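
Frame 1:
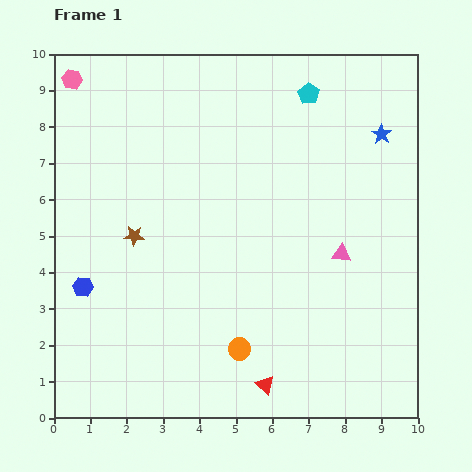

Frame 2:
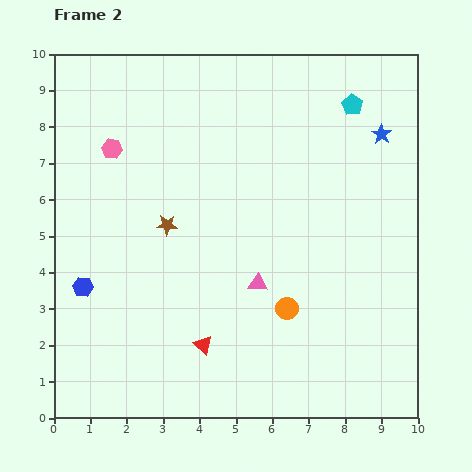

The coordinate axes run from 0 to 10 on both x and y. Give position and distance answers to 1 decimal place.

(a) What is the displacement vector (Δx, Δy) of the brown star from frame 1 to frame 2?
(0.9, 0.3)

The brown star was at (2.2, 5.0) in frame 1 and (3.1, 5.3) in frame 2.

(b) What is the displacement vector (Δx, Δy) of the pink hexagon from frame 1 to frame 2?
(1.1, -1.9)

The pink hexagon was at (0.5, 9.3) in frame 1 and (1.6, 7.4) in frame 2.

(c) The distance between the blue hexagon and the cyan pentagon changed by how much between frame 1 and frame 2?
+0.7

Distance in frame 1: 8.2. Distance in frame 2: 8.9.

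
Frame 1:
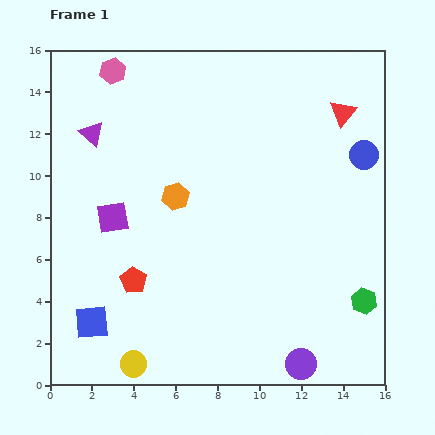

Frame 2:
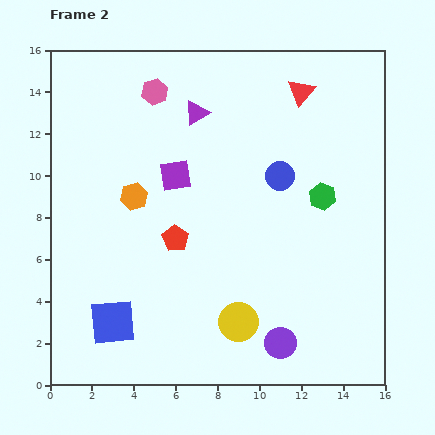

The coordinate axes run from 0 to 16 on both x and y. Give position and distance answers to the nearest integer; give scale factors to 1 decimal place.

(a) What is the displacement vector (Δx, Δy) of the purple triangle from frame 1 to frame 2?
(5, 1)

The purple triangle was at (2, 12) in frame 1 and (7, 13) in frame 2.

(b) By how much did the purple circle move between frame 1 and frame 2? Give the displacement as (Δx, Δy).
(-1, 1)

The purple circle was at (12, 1) in frame 1 and (11, 2) in frame 2.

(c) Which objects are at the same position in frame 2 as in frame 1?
none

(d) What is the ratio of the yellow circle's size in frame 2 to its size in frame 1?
1.5×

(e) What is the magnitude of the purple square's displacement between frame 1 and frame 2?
4

The purple square moved from (3, 8) to (6, 10), a distance of √(3² + 2²) ≈ 4.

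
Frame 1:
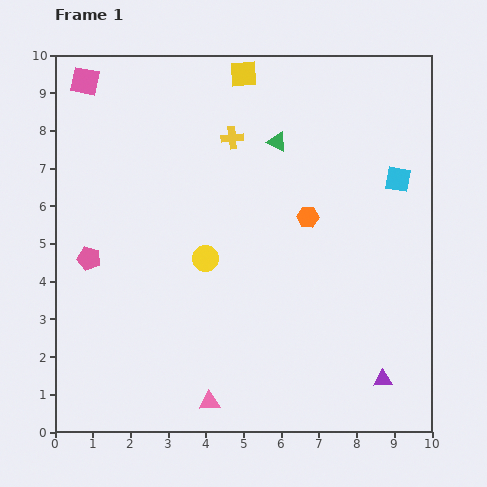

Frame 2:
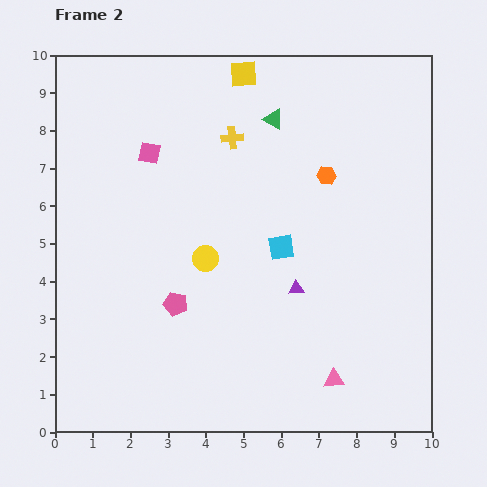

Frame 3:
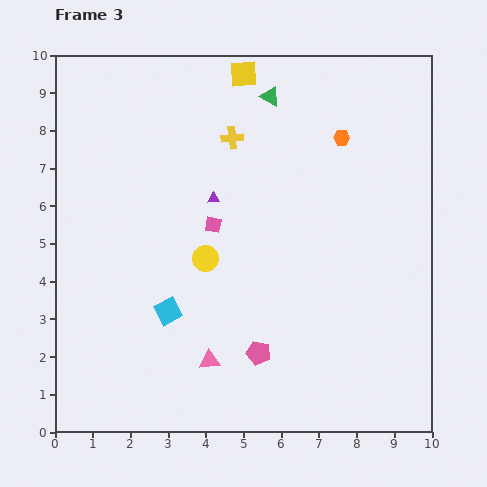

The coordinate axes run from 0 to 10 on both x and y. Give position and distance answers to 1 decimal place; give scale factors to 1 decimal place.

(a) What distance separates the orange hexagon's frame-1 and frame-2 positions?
1.2

The orange hexagon moved from (6.7, 5.7) to (7.2, 6.8), a distance of √(0.5² + 1.1²) ≈ 1.2.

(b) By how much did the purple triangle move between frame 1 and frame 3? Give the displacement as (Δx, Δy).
(-4.5, 4.8)

The purple triangle was at (8.7, 1.4) in frame 1 and (4.2, 6.2) in frame 3.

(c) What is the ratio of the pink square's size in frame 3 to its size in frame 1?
0.6×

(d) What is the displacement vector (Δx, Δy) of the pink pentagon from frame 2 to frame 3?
(2.2, -1.3)

The pink pentagon was at (3.2, 3.4) in frame 2 and (5.4, 2.1) in frame 3.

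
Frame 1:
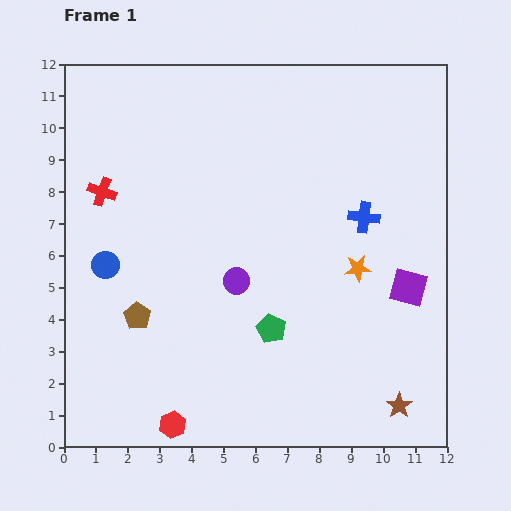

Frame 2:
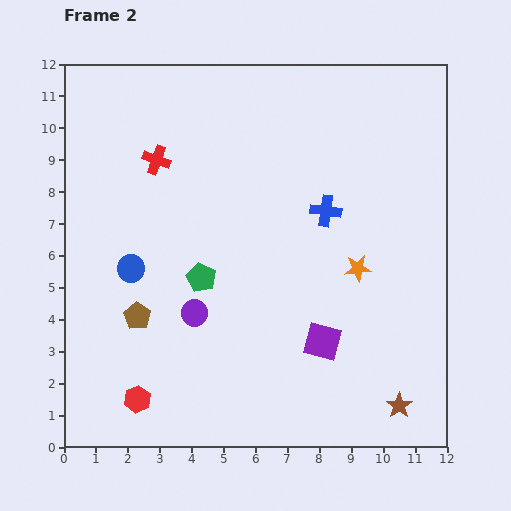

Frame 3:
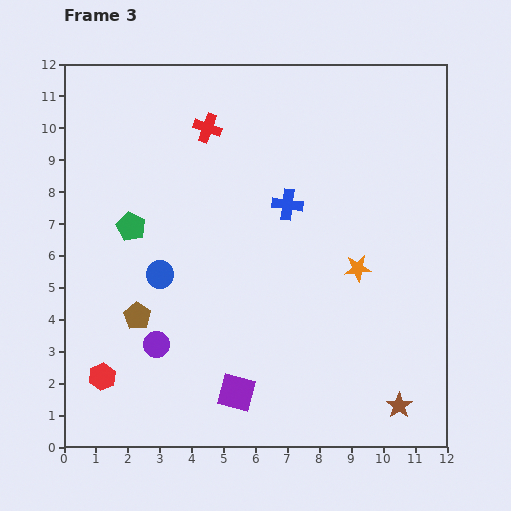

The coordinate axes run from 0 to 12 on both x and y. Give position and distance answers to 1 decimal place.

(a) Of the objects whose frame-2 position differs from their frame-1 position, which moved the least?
the blue circle

(moved 0.8)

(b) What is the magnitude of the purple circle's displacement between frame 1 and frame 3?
3.2

The purple circle moved from (5.4, 5.2) to (2.9, 3.2), a distance of √(2.5² + 2.0²) ≈ 3.2.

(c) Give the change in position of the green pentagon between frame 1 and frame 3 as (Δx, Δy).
(-4.4, 3.2)

The green pentagon was at (6.5, 3.7) in frame 1 and (2.1, 6.9) in frame 3.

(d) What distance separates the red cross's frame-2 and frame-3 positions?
1.9

The red cross moved from (2.9, 9.0) to (4.5, 10.0), a distance of √(1.6² + 1.0²) ≈ 1.9.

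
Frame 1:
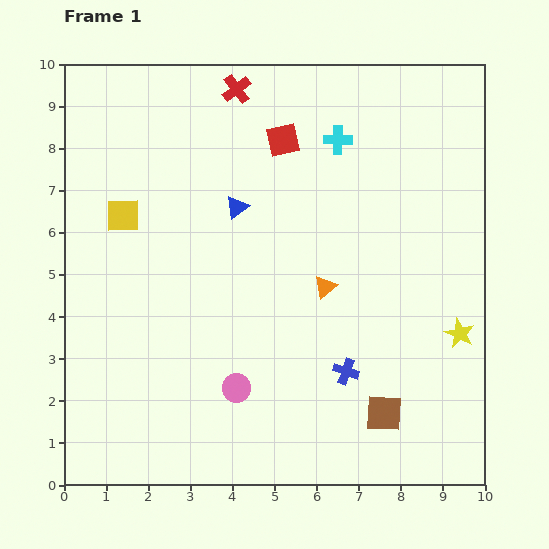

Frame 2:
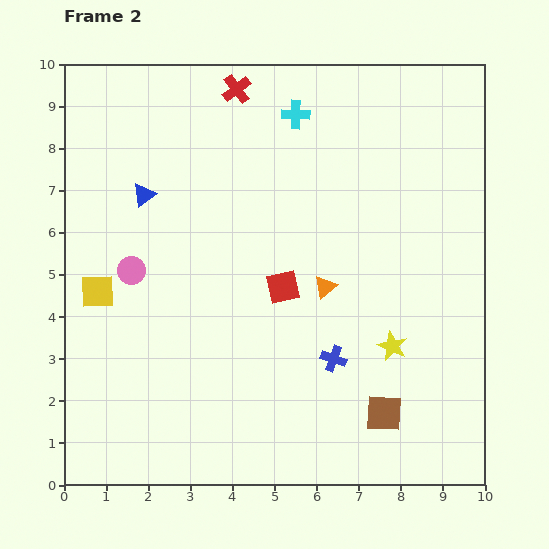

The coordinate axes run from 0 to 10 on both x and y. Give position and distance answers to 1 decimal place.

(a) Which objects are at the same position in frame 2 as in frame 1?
the orange triangle, the brown square, the red cross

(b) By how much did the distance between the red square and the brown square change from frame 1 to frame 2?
-3.1

Distance in frame 1: 6.9. Distance in frame 2: 3.8.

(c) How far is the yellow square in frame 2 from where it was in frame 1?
1.9

The yellow square moved from (1.4, 6.4) to (0.8, 4.6), a distance of √(0.6² + 1.8²) ≈ 1.9.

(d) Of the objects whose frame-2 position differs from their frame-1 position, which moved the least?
the blue cross

(moved 0.4)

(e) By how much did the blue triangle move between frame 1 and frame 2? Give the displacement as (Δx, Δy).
(-2.2, 0.3)

The blue triangle was at (4.1, 6.6) in frame 1 and (1.9, 6.9) in frame 2.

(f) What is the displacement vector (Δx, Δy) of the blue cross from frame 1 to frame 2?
(-0.3, 0.3)

The blue cross was at (6.7, 2.7) in frame 1 and (6.4, 3.0) in frame 2.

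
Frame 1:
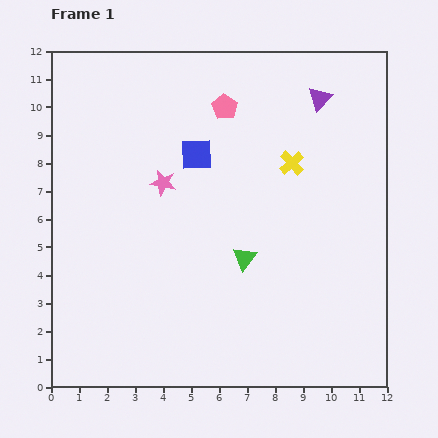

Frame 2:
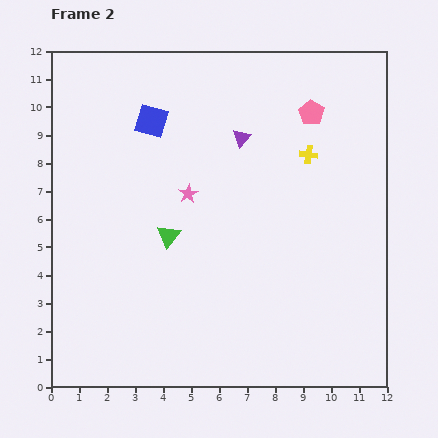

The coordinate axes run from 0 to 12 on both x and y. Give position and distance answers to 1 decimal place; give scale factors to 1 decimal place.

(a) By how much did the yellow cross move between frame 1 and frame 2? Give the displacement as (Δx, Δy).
(0.6, 0.3)

The yellow cross was at (8.6, 8.0) in frame 1 and (9.2, 8.3) in frame 2.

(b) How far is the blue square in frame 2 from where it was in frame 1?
2.0

The blue square moved from (5.2, 8.3) to (3.6, 9.5), a distance of √(1.6² + 1.2²) ≈ 2.0.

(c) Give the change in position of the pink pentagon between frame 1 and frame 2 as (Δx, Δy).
(3.1, -0.2)

The pink pentagon was at (6.2, 10.0) in frame 1 and (9.3, 9.8) in frame 2.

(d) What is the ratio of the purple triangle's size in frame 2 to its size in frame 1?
0.8×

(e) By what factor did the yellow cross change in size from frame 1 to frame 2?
0.7×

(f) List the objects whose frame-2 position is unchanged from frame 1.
none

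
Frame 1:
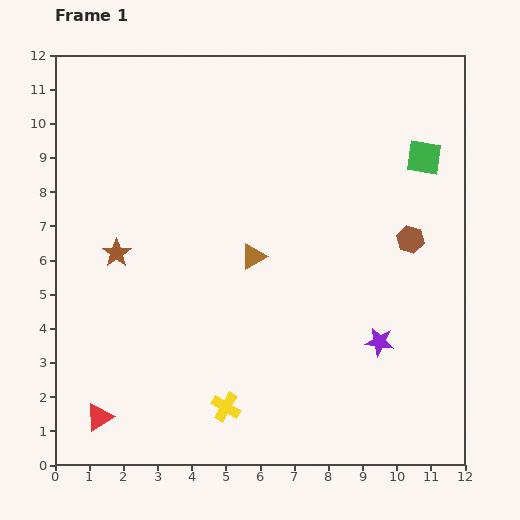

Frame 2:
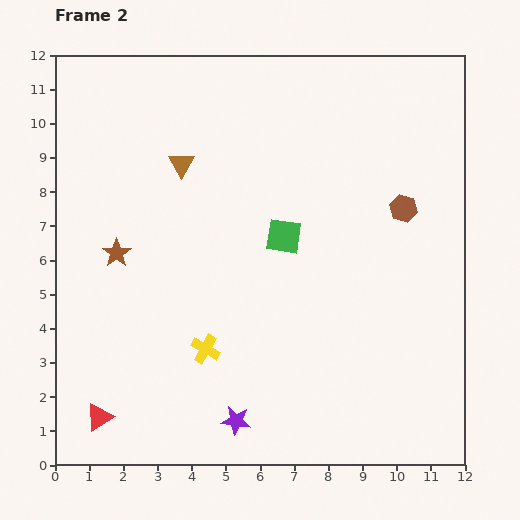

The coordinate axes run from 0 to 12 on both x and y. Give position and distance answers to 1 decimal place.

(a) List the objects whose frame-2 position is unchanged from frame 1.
the brown star, the red triangle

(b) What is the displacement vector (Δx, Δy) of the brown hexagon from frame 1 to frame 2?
(-0.2, 0.9)

The brown hexagon was at (10.4, 6.6) in frame 1 and (10.2, 7.5) in frame 2.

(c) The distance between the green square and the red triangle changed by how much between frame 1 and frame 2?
-4.6

Distance in frame 1: 12.2. Distance in frame 2: 7.6.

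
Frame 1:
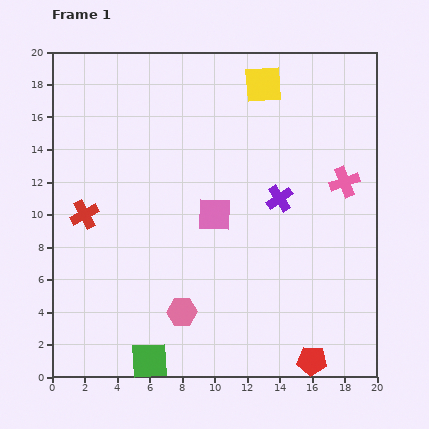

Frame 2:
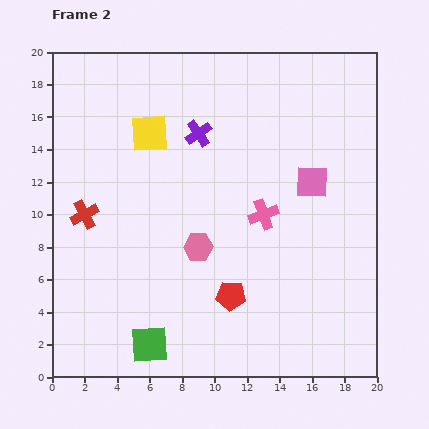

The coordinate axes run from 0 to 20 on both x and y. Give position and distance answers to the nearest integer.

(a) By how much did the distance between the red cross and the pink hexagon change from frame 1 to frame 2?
-1

Distance in frame 1: 8. Distance in frame 2: 7.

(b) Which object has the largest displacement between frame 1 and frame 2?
the yellow square

(moved 8; next 6)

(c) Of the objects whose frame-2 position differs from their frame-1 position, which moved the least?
the green square

(moved 1)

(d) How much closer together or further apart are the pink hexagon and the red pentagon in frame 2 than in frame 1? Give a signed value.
-5

Distance in frame 1: 9. Distance in frame 2: 4.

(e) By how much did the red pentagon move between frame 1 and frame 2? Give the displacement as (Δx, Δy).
(-5, 4)

The red pentagon was at (16, 1) in frame 1 and (11, 5) in frame 2.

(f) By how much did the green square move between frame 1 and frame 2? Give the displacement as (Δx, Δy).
(0, 1)

The green square was at (6, 1) in frame 1 and (6, 2) in frame 2.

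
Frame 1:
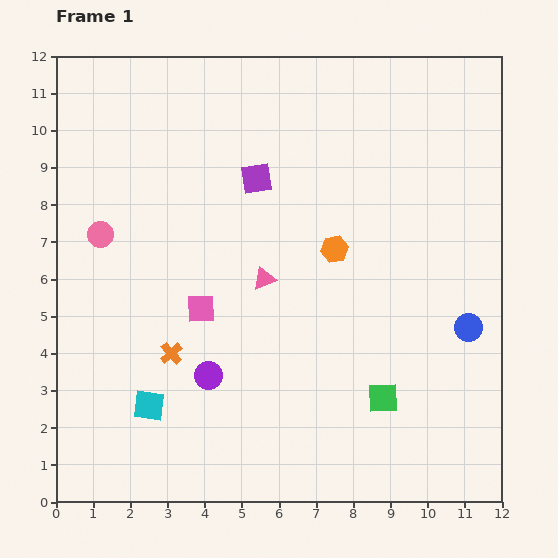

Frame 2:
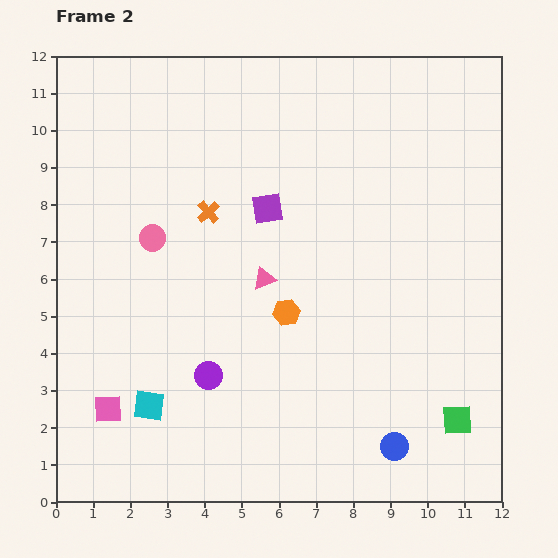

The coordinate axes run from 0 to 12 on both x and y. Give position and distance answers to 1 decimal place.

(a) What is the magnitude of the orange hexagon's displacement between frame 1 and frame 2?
2.1

The orange hexagon moved from (7.5, 6.8) to (6.2, 5.1), a distance of √(1.3² + 1.7²) ≈ 2.1.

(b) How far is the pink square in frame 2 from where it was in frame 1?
3.7

The pink square moved from (3.9, 5.2) to (1.4, 2.5), a distance of √(2.5² + 2.7²) ≈ 3.7.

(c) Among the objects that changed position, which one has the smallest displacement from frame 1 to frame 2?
the purple square

(moved 0.9)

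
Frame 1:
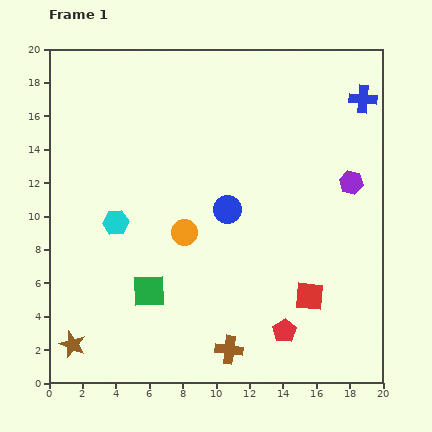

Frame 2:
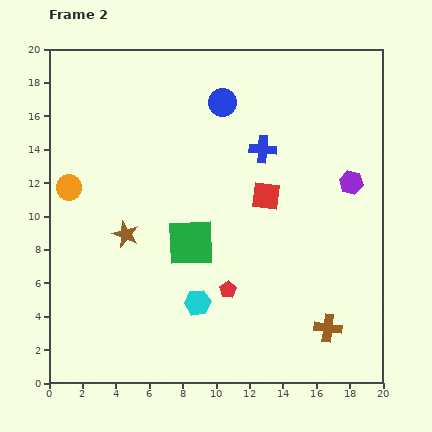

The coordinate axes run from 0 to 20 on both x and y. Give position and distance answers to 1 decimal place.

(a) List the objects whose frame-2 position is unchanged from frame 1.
the purple hexagon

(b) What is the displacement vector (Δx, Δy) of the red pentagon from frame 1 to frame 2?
(-3.4, 2.5)

The red pentagon was at (14.1, 3.1) in frame 1 and (10.7, 5.6) in frame 2.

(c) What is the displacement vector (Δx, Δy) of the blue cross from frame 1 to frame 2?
(-6.0, -3.0)

The blue cross was at (18.8, 17.0) in frame 1 and (12.8, 14.0) in frame 2.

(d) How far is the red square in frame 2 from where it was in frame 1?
6.5

The red square moved from (15.6, 5.2) to (13.0, 11.2), a distance of √(2.6² + 6.0²) ≈ 6.5.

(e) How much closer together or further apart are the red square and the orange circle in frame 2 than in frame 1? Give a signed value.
+3.4

Distance in frame 1: 8.4. Distance in frame 2: 11.8.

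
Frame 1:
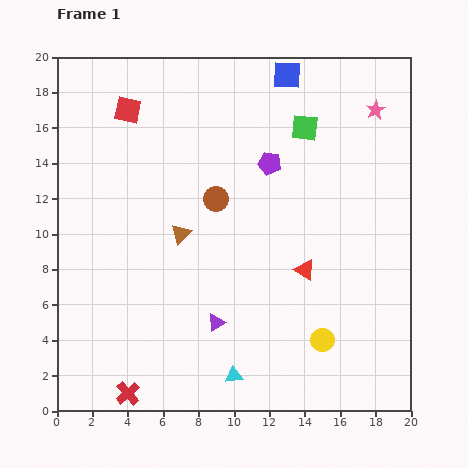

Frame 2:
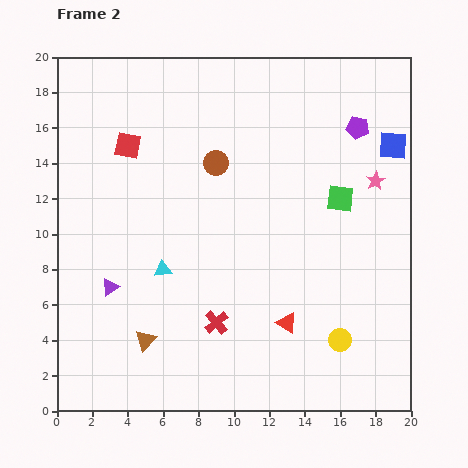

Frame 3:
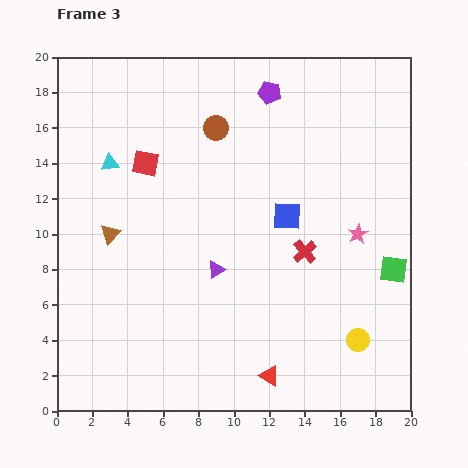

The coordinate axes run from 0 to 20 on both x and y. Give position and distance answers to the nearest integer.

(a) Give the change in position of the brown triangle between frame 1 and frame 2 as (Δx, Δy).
(-2, -6)

The brown triangle was at (7, 10) in frame 1 and (5, 4) in frame 2.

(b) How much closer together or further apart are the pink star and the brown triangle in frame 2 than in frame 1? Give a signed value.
+3

Distance in frame 1: 13. Distance in frame 2: 16.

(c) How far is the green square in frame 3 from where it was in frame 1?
9

The green square moved from (14, 16) to (19, 8), a distance of √(5² + 8²) ≈ 9.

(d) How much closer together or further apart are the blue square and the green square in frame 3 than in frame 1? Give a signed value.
+4

Distance in frame 1: 3. Distance in frame 3: 7.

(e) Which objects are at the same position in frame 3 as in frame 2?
none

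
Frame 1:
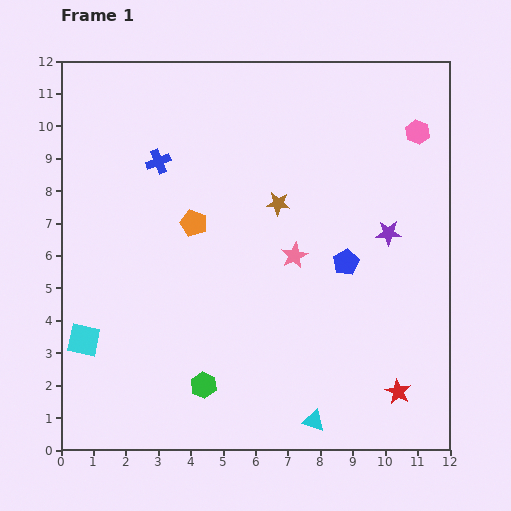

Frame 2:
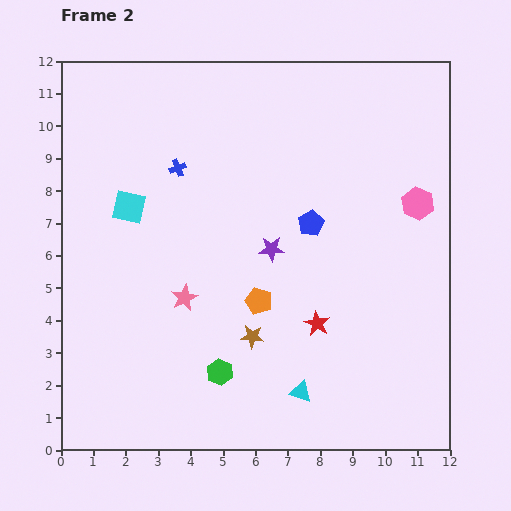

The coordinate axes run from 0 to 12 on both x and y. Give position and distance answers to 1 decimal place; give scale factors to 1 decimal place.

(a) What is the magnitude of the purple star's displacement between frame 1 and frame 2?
3.6

The purple star moved from (10.1, 6.7) to (6.5, 6.2), a distance of √(3.6² + 0.5²) ≈ 3.6.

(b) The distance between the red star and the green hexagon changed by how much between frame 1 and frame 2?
-2.6

Distance in frame 1: 6.0. Distance in frame 2: 3.4.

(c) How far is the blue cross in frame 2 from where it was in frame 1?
0.6

The blue cross moved from (3.0, 8.9) to (3.6, 8.7), a distance of √(0.6² + 0.2²) ≈ 0.6.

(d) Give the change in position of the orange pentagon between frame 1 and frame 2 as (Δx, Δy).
(2.0, -2.4)

The orange pentagon was at (4.1, 7.0) in frame 1 and (6.1, 4.6) in frame 2.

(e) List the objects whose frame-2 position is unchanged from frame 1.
none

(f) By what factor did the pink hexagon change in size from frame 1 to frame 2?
1.3×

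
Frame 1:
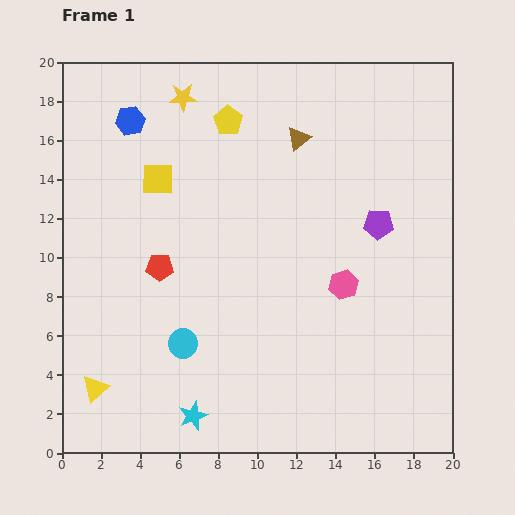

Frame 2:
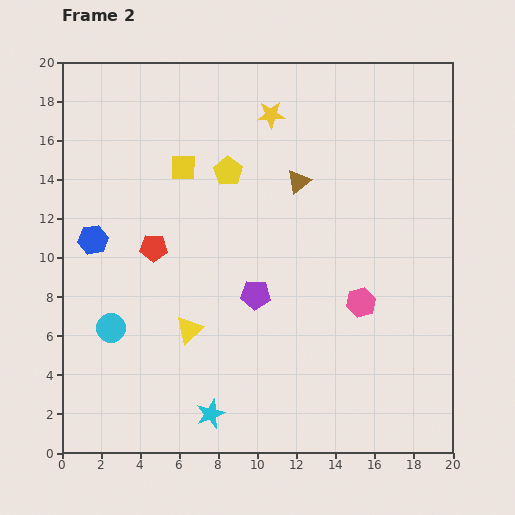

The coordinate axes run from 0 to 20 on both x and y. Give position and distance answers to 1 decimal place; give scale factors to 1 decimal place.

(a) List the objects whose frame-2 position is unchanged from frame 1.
none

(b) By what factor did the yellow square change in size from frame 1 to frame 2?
0.8×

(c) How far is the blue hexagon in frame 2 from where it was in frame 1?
6.4

The blue hexagon moved from (3.5, 17.0) to (1.6, 10.9), a distance of √(1.9² + 6.1²) ≈ 6.4.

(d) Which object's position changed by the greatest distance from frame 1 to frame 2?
the purple pentagon

(moved 7.3; next 6.4)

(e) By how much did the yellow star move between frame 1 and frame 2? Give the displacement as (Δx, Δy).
(4.5, -0.9)

The yellow star was at (6.2, 18.2) in frame 1 and (10.7, 17.3) in frame 2.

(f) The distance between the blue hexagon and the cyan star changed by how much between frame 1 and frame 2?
-4.7

Distance in frame 1: 15.4. Distance in frame 2: 10.7.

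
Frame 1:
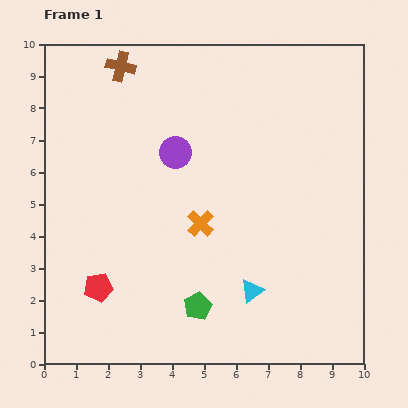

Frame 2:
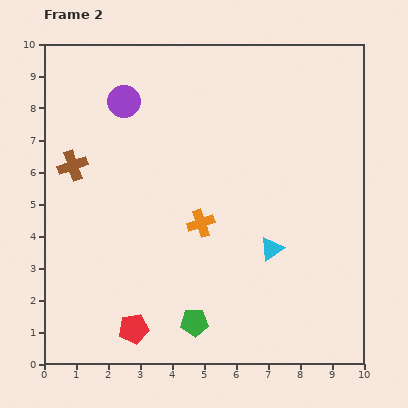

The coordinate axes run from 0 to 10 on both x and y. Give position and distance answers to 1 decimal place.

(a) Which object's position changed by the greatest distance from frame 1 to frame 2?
the brown cross

(moved 3.4; next 2.3)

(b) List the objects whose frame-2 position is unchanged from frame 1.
the orange cross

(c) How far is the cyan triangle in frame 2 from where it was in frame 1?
1.4

The cyan triangle moved from (6.5, 2.3) to (7.1, 3.6), a distance of √(0.6² + 1.3²) ≈ 1.4.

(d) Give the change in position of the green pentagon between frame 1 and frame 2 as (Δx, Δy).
(-0.1, -0.5)

The green pentagon was at (4.8, 1.8) in frame 1 and (4.7, 1.3) in frame 2.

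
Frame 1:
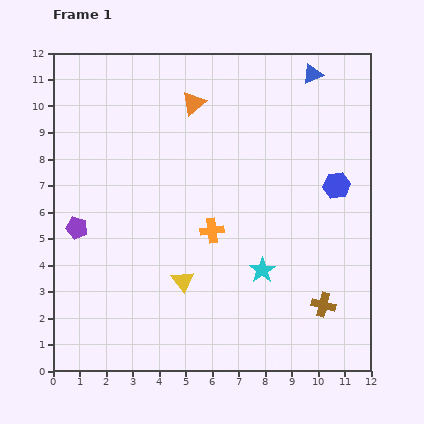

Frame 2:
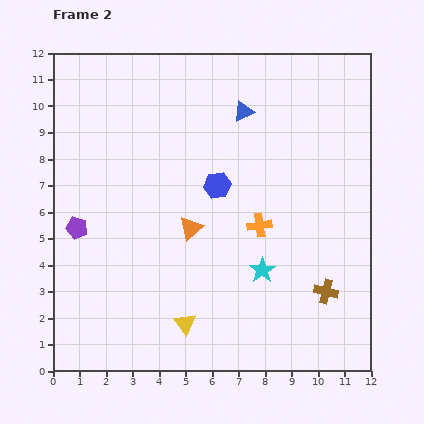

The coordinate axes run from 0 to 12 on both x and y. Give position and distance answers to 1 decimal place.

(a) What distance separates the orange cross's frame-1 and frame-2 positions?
1.8

The orange cross moved from (6.0, 5.3) to (7.8, 5.5), a distance of √(1.8² + 0.2²) ≈ 1.8.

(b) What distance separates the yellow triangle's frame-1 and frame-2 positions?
1.6

The yellow triangle moved from (4.9, 3.4) to (5.0, 1.8), a distance of √(0.1² + 1.6²) ≈ 1.6.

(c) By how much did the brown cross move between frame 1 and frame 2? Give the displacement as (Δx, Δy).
(0.1, 0.5)

The brown cross was at (10.2, 2.5) in frame 1 and (10.3, 3.0) in frame 2.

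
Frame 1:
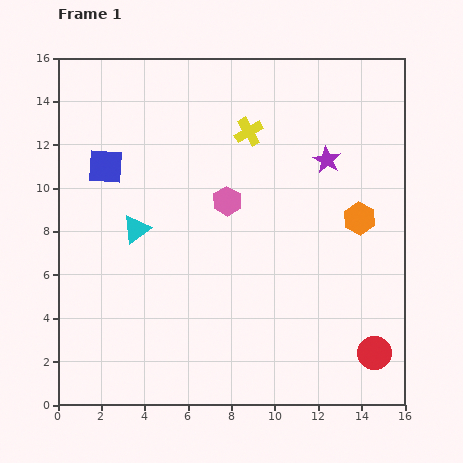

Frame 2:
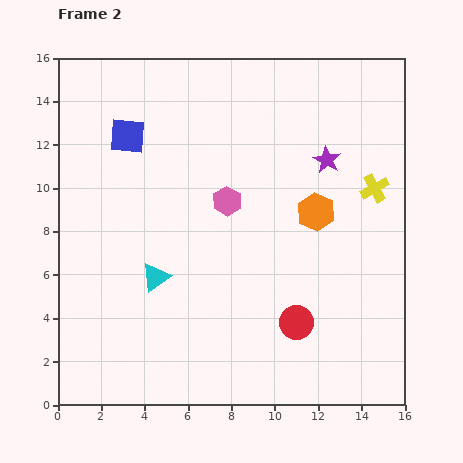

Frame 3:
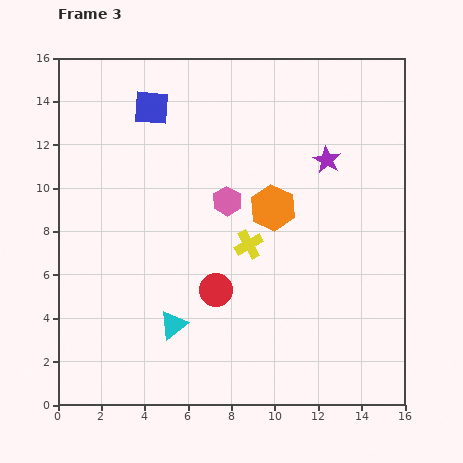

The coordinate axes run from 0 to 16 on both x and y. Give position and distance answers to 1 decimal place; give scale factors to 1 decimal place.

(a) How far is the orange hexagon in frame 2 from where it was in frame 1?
2.0

The orange hexagon moved from (13.9, 8.6) to (11.9, 8.9), a distance of √(2.0² + 0.3²) ≈ 2.0.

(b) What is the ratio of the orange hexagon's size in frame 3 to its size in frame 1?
1.4×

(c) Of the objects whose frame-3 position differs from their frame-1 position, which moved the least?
the blue square

(moved 3.4)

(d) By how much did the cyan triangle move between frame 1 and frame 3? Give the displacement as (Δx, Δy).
(1.7, -4.4)

The cyan triangle was at (3.6, 8.1) in frame 1 and (5.3, 3.7) in frame 3.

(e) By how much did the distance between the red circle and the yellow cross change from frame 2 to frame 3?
-4.6

Distance in frame 2: 7.2. Distance in frame 3: 2.6.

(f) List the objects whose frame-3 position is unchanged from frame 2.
the purple star, the pink hexagon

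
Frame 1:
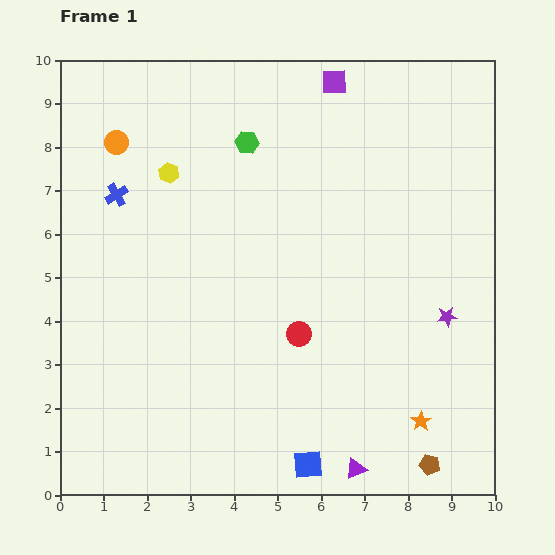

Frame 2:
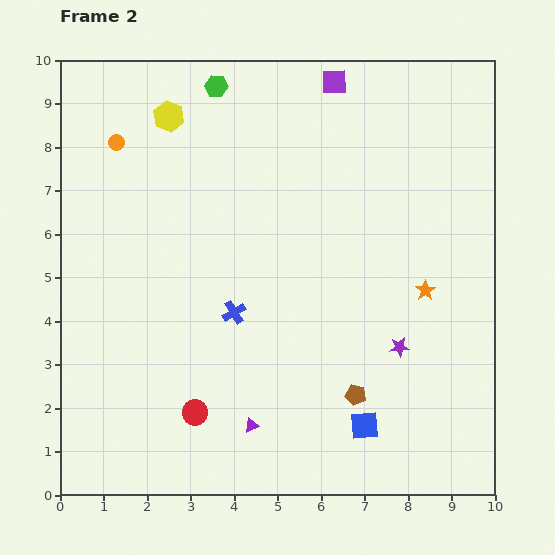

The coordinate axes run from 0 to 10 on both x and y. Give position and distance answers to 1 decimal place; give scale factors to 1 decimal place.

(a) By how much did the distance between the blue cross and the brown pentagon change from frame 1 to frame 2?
-6.1

Distance in frame 1: 9.5. Distance in frame 2: 3.4.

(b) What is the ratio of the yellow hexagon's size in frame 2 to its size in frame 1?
1.5×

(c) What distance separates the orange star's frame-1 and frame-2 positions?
3.0

The orange star moved from (8.3, 1.7) to (8.4, 4.7), a distance of √(0.1² + 3.0²) ≈ 3.0.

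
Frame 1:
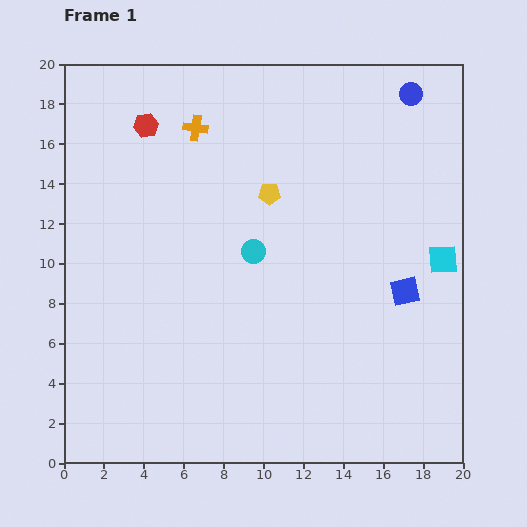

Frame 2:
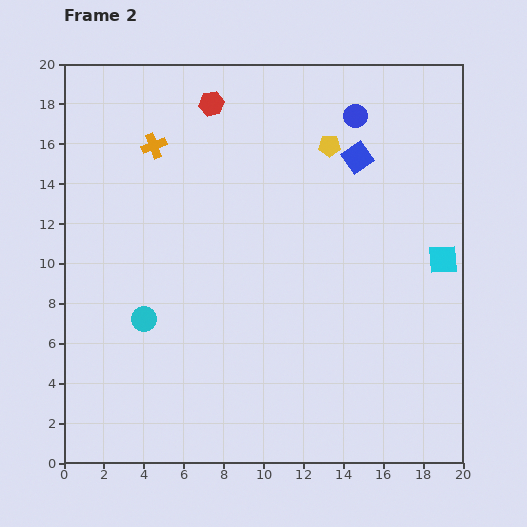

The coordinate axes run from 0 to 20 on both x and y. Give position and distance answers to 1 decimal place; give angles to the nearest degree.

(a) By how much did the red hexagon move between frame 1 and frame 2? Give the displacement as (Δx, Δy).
(3.3, 1.1)

The red hexagon was at (4.1, 16.9) in frame 1 and (7.4, 18.0) in frame 2.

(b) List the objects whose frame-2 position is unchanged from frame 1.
the cyan square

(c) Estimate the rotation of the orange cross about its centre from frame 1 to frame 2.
28° counter-clockwise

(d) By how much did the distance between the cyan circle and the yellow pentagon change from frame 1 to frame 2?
+9.7

Distance in frame 1: 3.0. Distance in frame 2: 12.7.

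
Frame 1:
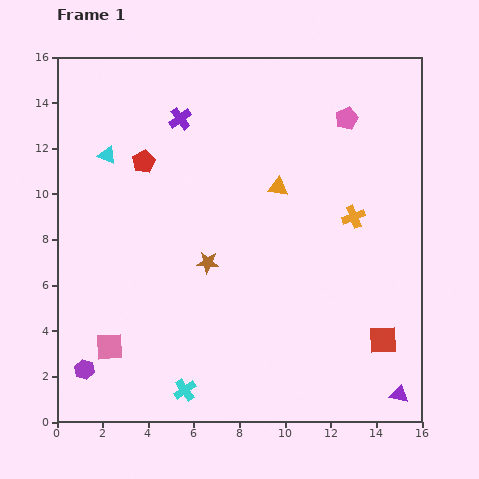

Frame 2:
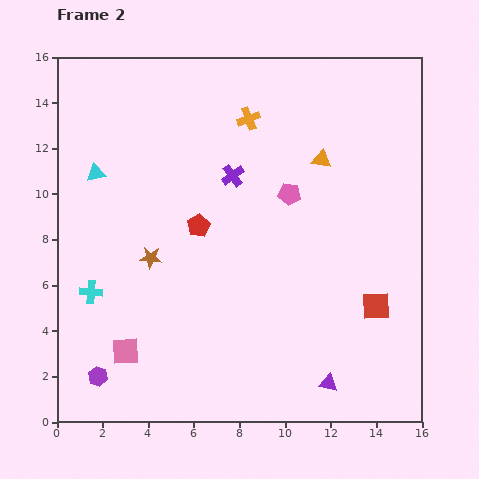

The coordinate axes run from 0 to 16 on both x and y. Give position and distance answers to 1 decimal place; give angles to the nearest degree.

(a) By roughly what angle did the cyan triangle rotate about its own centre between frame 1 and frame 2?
37° counter-clockwise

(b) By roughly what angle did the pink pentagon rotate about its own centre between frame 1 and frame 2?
29° clockwise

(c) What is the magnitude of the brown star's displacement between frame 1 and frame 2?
2.5

The brown star moved from (6.6, 7.0) to (4.1, 7.2), a distance of √(2.5² + 0.2²) ≈ 2.5.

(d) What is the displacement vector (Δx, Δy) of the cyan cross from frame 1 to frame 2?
(-4.1, 4.3)

The cyan cross was at (5.6, 1.4) in frame 1 and (1.5, 5.7) in frame 2.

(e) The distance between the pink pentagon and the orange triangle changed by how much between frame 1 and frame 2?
-2.1

Distance in frame 1: 4.2. Distance in frame 2: 2.1.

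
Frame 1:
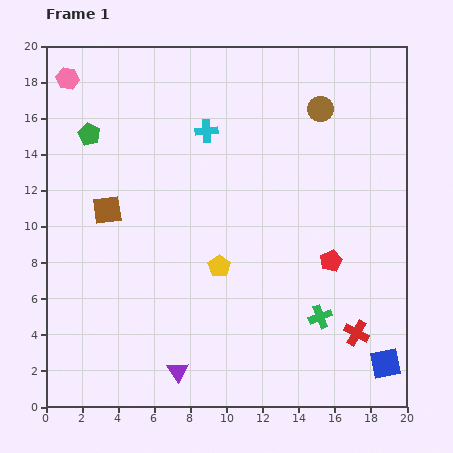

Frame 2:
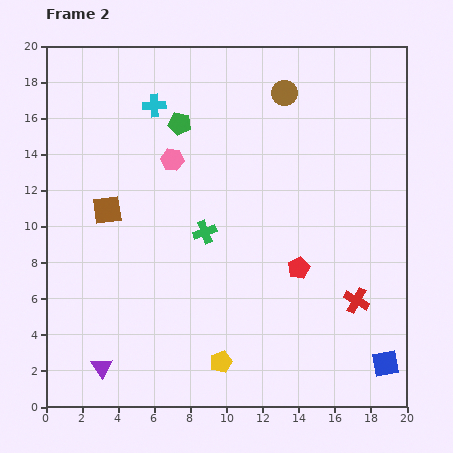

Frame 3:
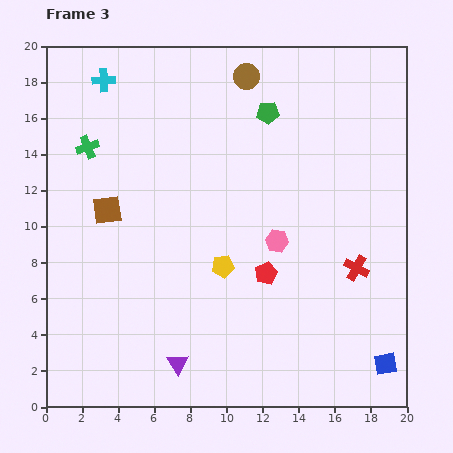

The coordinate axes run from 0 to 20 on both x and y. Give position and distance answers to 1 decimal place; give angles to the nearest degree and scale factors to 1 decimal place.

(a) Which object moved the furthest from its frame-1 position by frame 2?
the green cross

(moved 7.9; next 7.3)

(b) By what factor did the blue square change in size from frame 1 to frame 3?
0.8×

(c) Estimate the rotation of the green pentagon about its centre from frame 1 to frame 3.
30° counter-clockwise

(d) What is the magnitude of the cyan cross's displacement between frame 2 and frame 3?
3.1

The cyan cross moved from (6.0, 16.7) to (3.2, 18.1), a distance of √(2.8² + 1.4²) ≈ 3.1.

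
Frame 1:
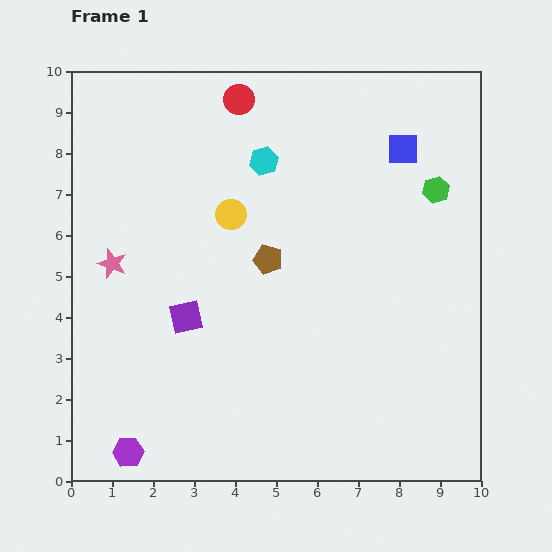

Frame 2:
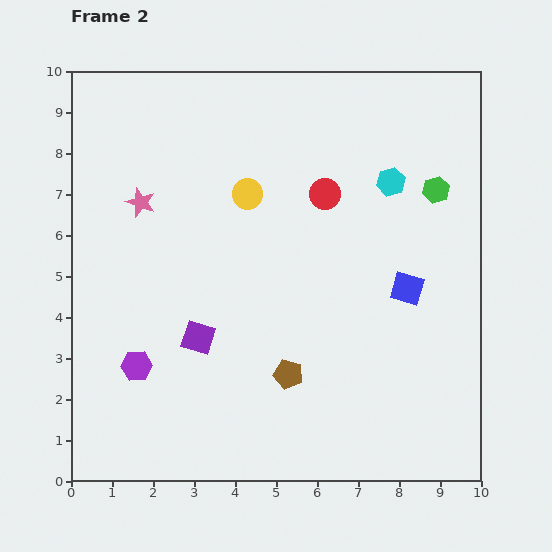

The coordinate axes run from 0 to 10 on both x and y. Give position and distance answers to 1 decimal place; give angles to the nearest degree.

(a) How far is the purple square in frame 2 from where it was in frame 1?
0.6

The purple square moved from (2.8, 4.0) to (3.1, 3.5), a distance of √(0.3² + 0.5²) ≈ 0.6.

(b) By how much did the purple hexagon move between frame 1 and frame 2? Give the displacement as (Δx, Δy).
(0.2, 2.1)

The purple hexagon was at (1.4, 0.7) in frame 1 and (1.6, 2.8) in frame 2.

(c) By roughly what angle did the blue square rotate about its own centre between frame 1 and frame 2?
16° clockwise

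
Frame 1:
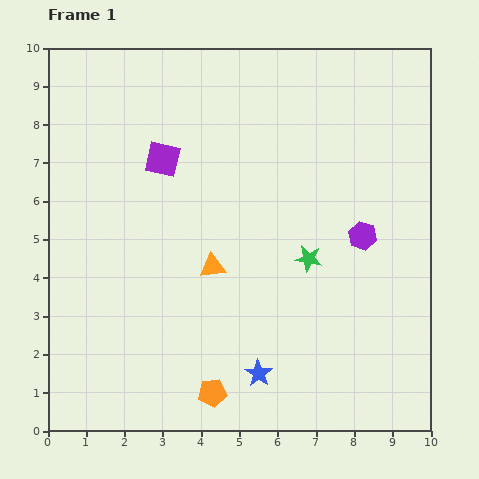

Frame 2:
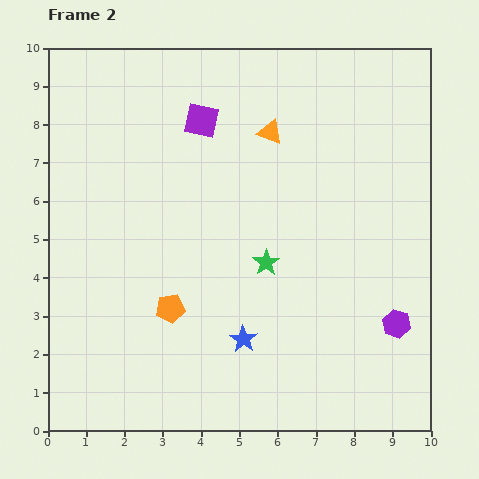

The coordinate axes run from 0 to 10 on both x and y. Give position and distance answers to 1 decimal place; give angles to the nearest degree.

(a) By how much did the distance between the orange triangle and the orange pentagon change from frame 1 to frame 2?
+2.0

Distance in frame 1: 3.3. Distance in frame 2: 5.3.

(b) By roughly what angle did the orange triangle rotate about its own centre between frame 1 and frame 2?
27° clockwise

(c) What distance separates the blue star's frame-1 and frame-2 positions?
1.0

The blue star moved from (5.5, 1.5) to (5.1, 2.4), a distance of √(0.4² + 0.9²) ≈ 1.0.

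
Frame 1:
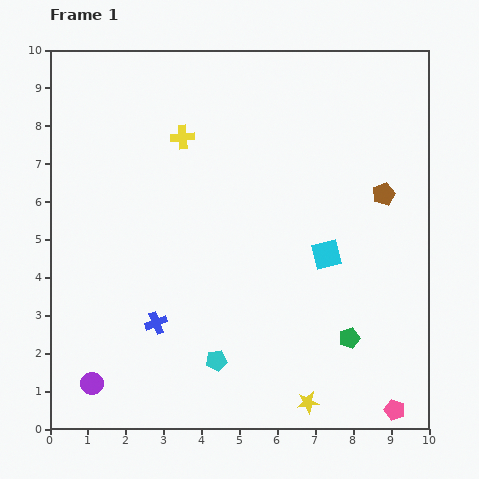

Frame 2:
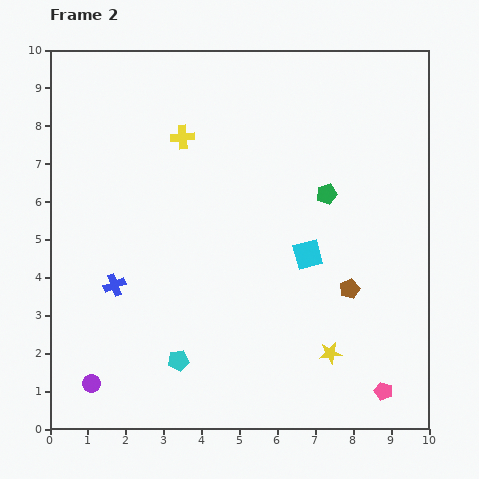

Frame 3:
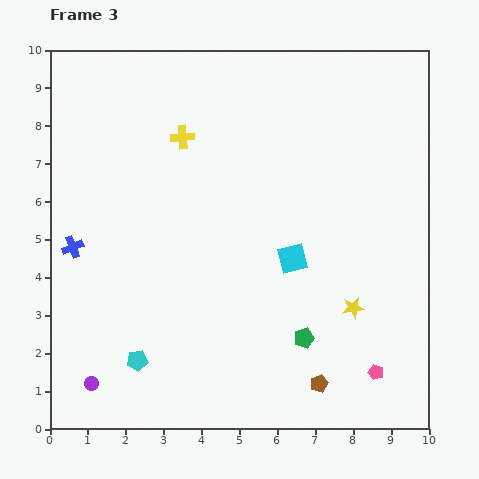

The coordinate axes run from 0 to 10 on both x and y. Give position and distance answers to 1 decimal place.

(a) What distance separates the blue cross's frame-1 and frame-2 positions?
1.5

The blue cross moved from (2.8, 2.8) to (1.7, 3.8), a distance of √(1.1² + 1.0²) ≈ 1.5.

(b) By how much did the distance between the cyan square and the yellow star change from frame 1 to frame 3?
-1.8

Distance in frame 1: 3.9. Distance in frame 3: 2.1.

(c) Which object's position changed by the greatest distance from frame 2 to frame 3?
the green pentagon

(moved 3.8; next 2.6)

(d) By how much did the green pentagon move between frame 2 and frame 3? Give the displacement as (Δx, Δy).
(-0.6, -3.8)

The green pentagon was at (7.3, 6.2) in frame 2 and (6.7, 2.4) in frame 3.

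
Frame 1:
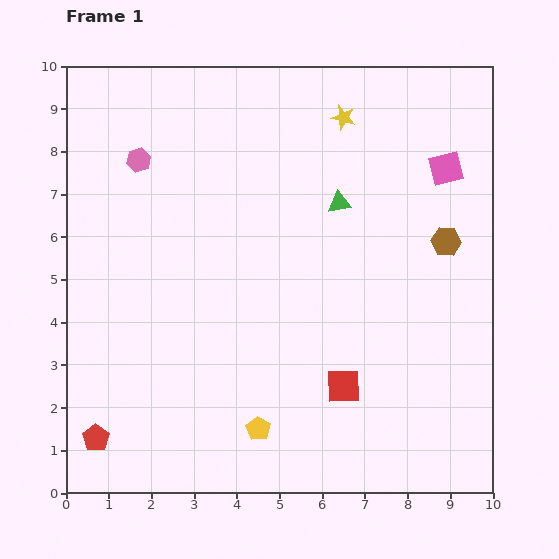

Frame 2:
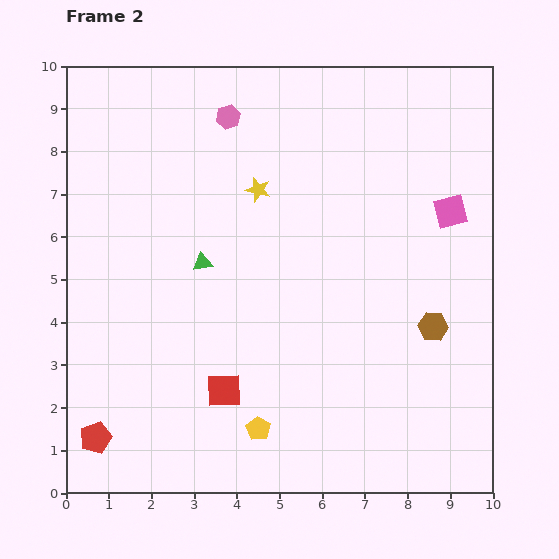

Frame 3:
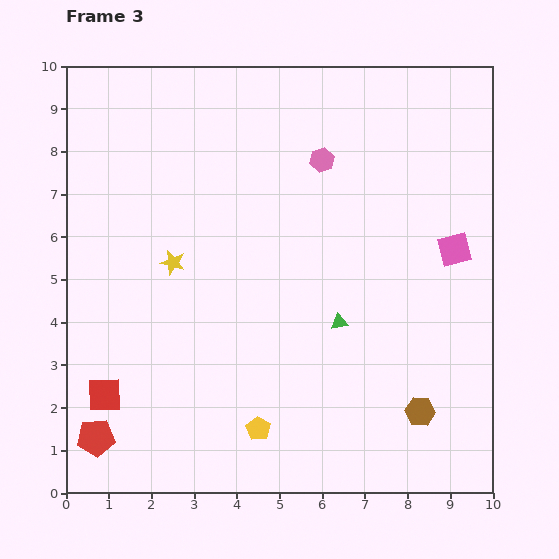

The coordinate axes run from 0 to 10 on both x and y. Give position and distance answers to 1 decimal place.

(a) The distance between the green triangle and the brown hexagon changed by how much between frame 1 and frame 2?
+2.9

Distance in frame 1: 2.7. Distance in frame 2: 5.6.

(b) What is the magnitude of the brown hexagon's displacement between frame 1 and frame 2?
2.0

The brown hexagon moved from (8.9, 5.9) to (8.6, 3.9), a distance of √(0.3² + 2.0²) ≈ 2.0.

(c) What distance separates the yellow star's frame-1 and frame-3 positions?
5.2

The yellow star moved from (6.5, 8.8) to (2.5, 5.4), a distance of √(4.0² + 3.4²) ≈ 5.2.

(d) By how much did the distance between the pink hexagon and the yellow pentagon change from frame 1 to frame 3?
-0.4

Distance in frame 1: 6.9. Distance in frame 3: 6.5.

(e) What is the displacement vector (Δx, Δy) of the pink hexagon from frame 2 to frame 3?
(2.2, -1.0)

The pink hexagon was at (3.8, 8.8) in frame 2 and (6.0, 7.8) in frame 3.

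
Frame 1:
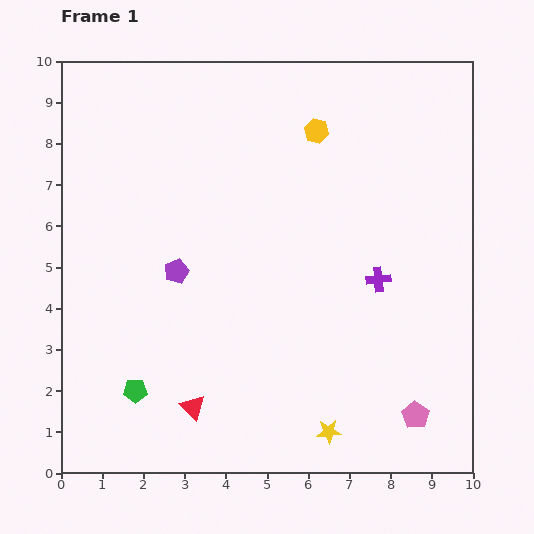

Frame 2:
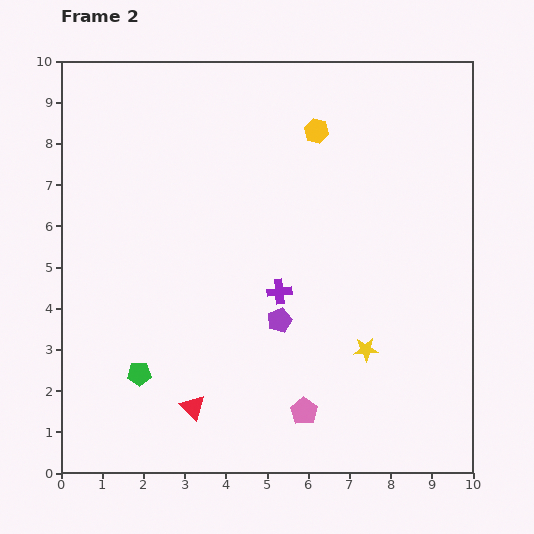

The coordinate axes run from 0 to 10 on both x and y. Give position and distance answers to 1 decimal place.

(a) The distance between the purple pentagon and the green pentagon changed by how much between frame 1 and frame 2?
+0.5

Distance in frame 1: 3.1. Distance in frame 2: 3.6.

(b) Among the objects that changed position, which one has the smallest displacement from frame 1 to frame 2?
the green pentagon

(moved 0.4)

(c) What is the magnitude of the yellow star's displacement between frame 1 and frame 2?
2.2

The yellow star moved from (6.5, 1.0) to (7.4, 3.0), a distance of √(0.9² + 2.0²) ≈ 2.2.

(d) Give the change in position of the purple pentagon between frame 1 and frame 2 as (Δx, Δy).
(2.5, -1.2)

The purple pentagon was at (2.8, 4.9) in frame 1 and (5.3, 3.7) in frame 2.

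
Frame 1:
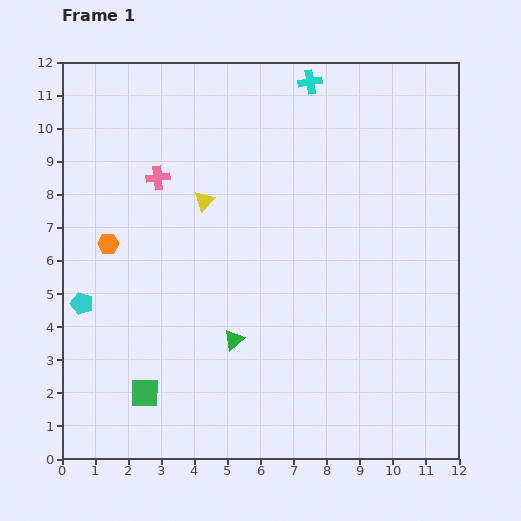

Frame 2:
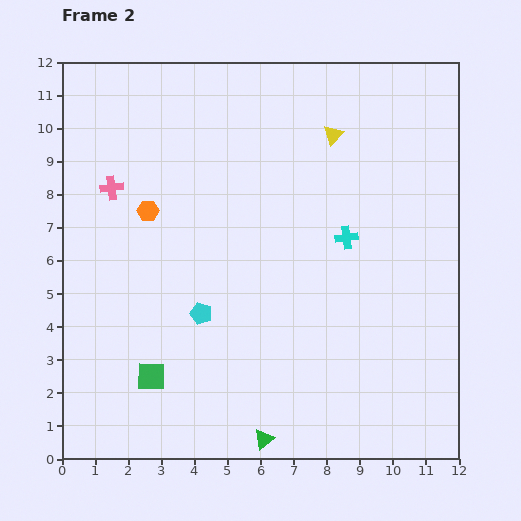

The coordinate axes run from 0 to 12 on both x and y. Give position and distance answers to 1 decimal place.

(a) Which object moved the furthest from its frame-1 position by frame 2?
the cyan cross

(moved 4.8; next 4.4)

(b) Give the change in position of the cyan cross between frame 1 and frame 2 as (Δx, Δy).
(1.1, -4.7)

The cyan cross was at (7.5, 11.4) in frame 1 and (8.6, 6.7) in frame 2.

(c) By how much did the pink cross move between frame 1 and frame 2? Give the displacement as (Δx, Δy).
(-1.4, -0.3)

The pink cross was at (2.9, 8.5) in frame 1 and (1.5, 8.2) in frame 2.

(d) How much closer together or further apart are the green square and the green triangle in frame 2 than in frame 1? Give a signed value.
+0.8

Distance in frame 1: 3.1. Distance in frame 2: 3.9.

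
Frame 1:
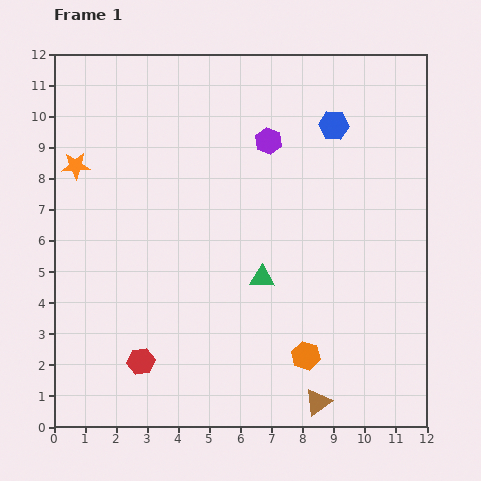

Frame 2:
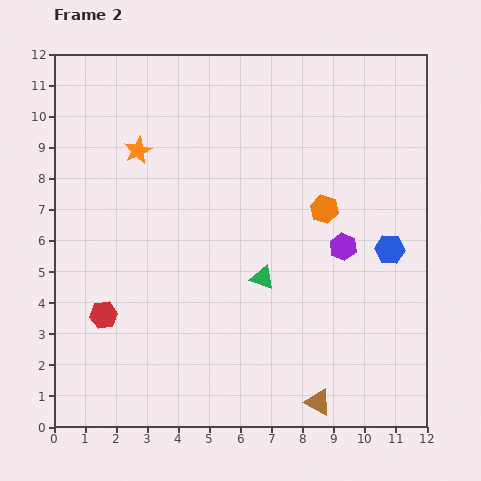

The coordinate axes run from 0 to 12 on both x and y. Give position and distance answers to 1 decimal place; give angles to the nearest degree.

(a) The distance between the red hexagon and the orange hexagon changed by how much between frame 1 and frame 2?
+2.6

Distance in frame 1: 5.3. Distance in frame 2: 7.9.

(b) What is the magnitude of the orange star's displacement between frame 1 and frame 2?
2.1

The orange star moved from (0.7, 8.4) to (2.7, 8.9), a distance of √(2.0² + 0.5²) ≈ 2.1.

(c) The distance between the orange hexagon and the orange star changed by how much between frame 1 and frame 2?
-3.3

Distance in frame 1: 9.6. Distance in frame 2: 6.3.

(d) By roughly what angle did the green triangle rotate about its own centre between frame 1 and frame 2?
18° clockwise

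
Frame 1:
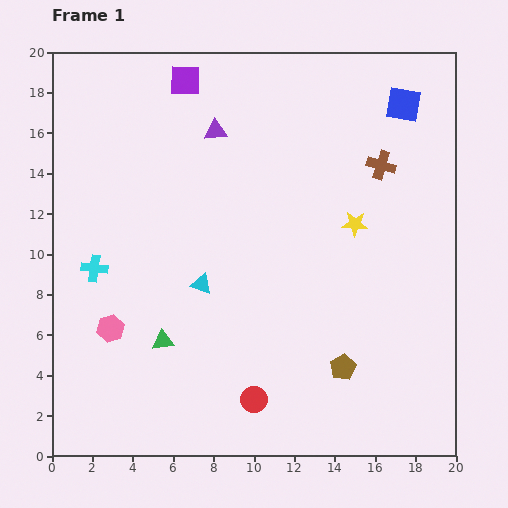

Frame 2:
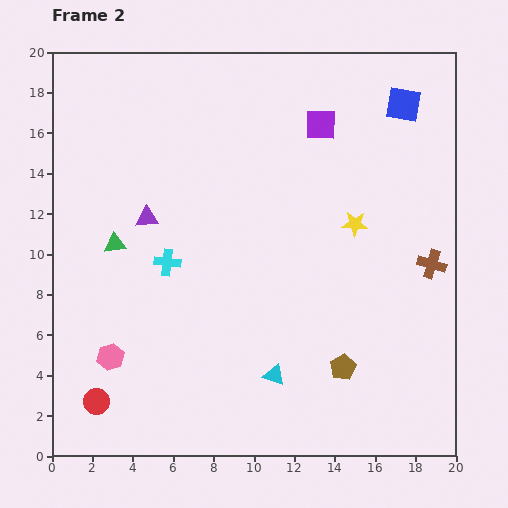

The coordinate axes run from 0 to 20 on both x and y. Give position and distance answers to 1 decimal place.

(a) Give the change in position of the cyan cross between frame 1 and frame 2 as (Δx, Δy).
(3.6, 0.3)

The cyan cross was at (2.1, 9.3) in frame 1 and (5.7, 9.6) in frame 2.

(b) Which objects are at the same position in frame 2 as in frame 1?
the brown pentagon, the yellow star, the blue square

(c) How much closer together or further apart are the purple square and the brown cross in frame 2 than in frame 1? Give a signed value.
-1.8

Distance in frame 1: 10.6. Distance in frame 2: 8.8.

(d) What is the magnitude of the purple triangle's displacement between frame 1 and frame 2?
5.5

The purple triangle moved from (8.1, 16.1) to (4.7, 11.8), a distance of √(3.4² + 4.3²) ≈ 5.5.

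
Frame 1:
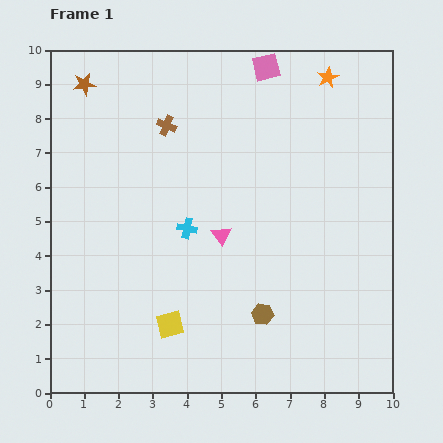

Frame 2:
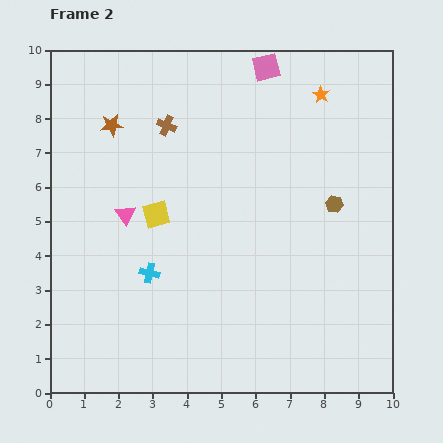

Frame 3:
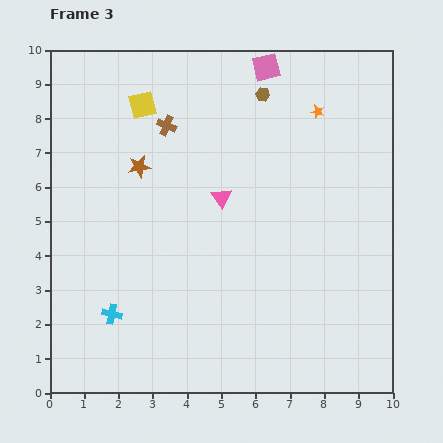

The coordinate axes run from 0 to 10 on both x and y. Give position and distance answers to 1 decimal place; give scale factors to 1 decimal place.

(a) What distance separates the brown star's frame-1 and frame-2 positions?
1.4

The brown star moved from (1.0, 9.0) to (1.8, 7.8), a distance of √(0.8² + 1.2²) ≈ 1.4.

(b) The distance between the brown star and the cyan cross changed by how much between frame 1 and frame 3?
-0.8

Distance in frame 1: 5.2. Distance in frame 3: 4.4.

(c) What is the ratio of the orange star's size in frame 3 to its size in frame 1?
0.6×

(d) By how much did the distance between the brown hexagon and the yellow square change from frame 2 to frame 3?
-1.7

Distance in frame 2: 5.2. Distance in frame 3: 3.5.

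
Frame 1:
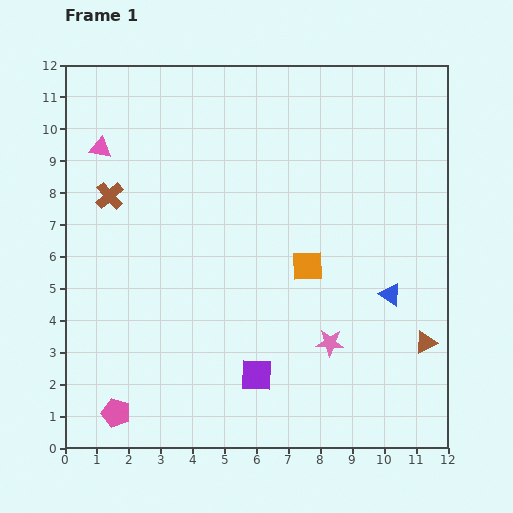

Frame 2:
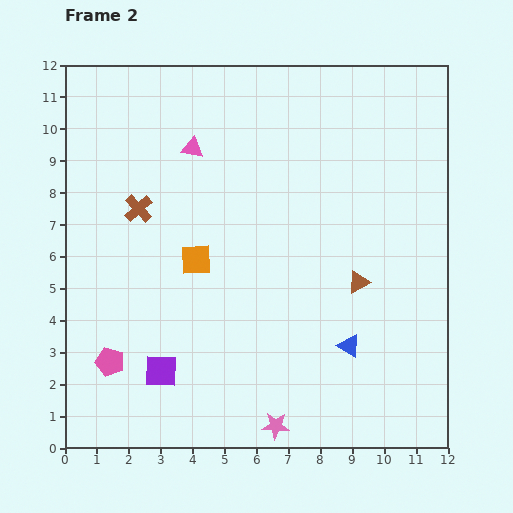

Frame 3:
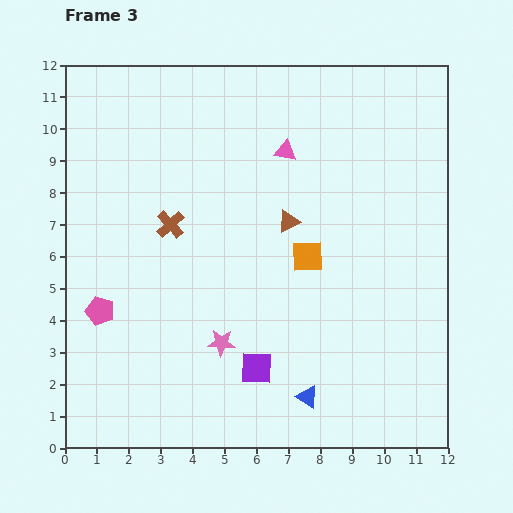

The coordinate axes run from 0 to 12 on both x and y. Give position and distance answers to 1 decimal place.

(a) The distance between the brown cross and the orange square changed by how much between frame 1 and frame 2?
-4.2

Distance in frame 1: 6.6. Distance in frame 2: 2.4.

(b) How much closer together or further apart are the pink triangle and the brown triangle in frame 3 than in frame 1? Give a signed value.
-9.7

Distance in frame 1: 11.9. Distance in frame 3: 2.2.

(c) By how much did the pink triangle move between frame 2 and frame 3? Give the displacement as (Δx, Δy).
(2.9, -0.1)

The pink triangle was at (4.0, 9.4) in frame 2 and (6.9, 9.3) in frame 3.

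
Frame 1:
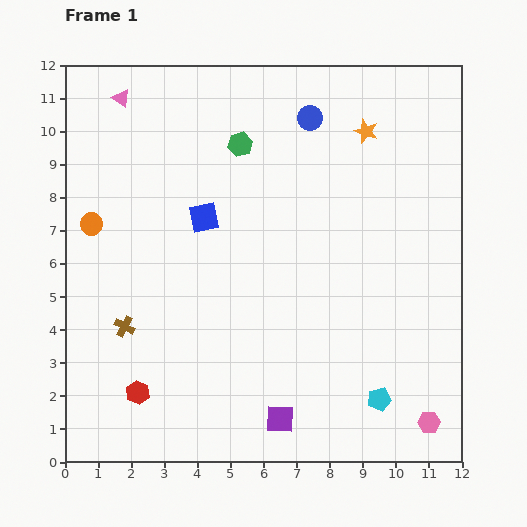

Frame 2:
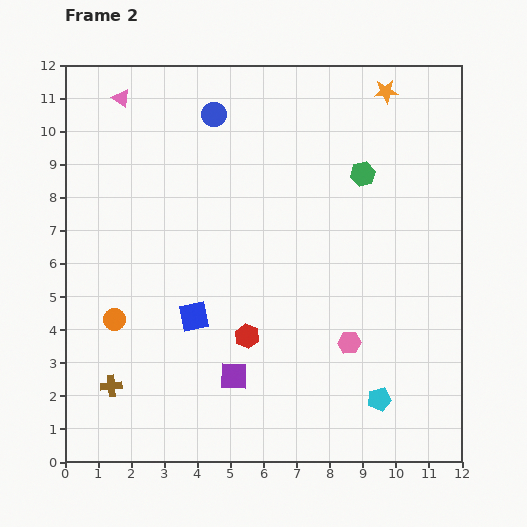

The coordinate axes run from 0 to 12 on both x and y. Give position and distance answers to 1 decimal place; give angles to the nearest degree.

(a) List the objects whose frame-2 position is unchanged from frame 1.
the cyan pentagon, the pink triangle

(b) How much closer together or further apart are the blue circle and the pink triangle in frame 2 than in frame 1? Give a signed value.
-2.9

Distance in frame 1: 5.7. Distance in frame 2: 2.8.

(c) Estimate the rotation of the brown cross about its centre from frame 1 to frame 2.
34° counter-clockwise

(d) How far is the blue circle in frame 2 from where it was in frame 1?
2.9

The blue circle moved from (7.4, 10.4) to (4.5, 10.5), a distance of √(2.9² + 0.1²) ≈ 2.9.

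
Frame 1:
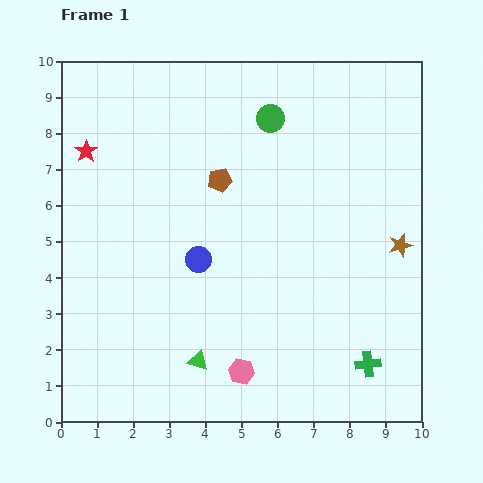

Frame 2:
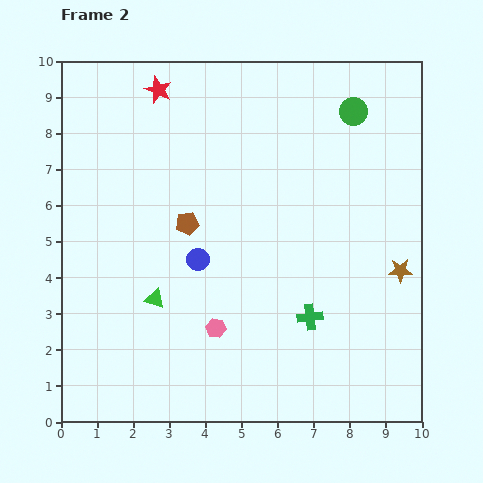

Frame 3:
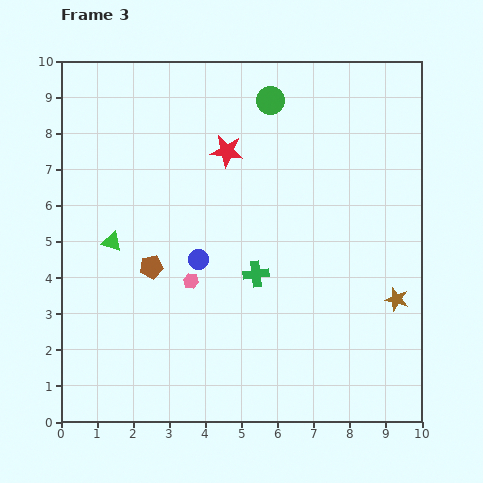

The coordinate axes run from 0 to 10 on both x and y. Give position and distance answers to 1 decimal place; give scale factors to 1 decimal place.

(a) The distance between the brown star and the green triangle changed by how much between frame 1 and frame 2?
+0.4

Distance in frame 1: 6.4. Distance in frame 2: 6.8.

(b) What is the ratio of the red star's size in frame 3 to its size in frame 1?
1.4×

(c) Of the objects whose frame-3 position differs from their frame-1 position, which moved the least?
the green circle

(moved 0.5)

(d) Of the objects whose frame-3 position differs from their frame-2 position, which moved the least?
the brown star

(moved 0.8)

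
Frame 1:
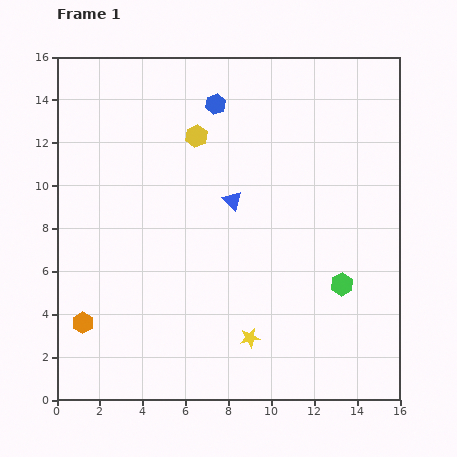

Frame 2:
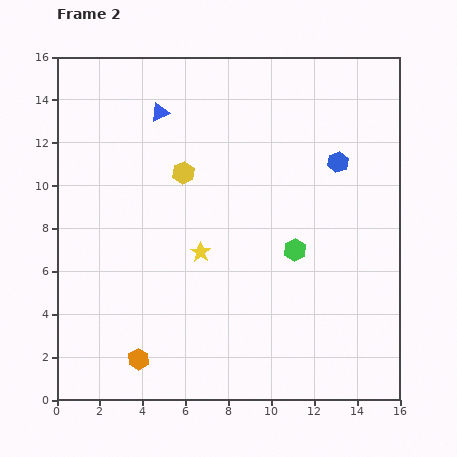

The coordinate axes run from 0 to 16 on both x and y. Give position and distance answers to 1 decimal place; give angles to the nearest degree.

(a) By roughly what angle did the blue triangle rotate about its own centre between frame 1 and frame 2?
52° clockwise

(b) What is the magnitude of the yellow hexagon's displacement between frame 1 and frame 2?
1.8

The yellow hexagon moved from (6.5, 12.3) to (5.9, 10.6), a distance of √(0.6² + 1.7²) ≈ 1.8.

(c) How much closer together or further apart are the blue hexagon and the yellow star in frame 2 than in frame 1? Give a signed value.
-3.3

Distance in frame 1: 11.0. Distance in frame 2: 7.7.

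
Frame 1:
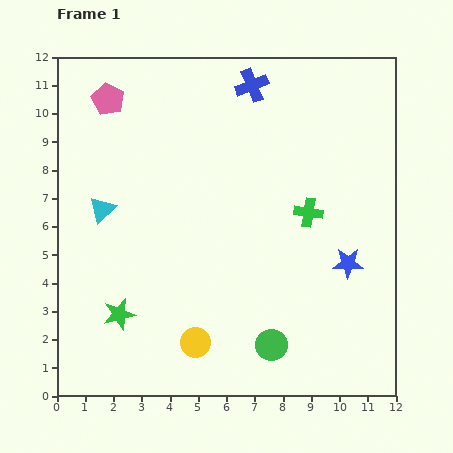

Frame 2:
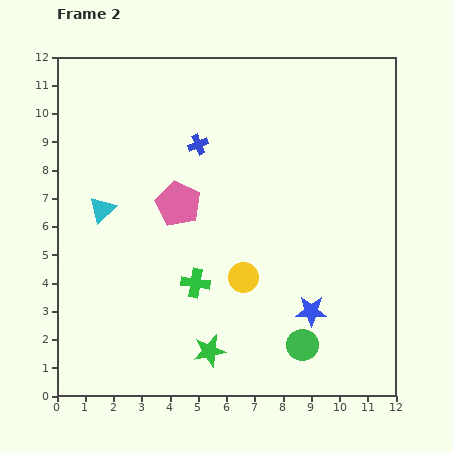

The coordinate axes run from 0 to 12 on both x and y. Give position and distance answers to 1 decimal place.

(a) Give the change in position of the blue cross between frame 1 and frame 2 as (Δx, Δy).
(-1.9, -2.1)

The blue cross was at (6.9, 11.0) in frame 1 and (5.0, 8.9) in frame 2.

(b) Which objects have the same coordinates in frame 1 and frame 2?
the cyan triangle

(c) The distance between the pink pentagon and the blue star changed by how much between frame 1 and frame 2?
-4.3

Distance in frame 1: 10.3. Distance in frame 2: 6.0.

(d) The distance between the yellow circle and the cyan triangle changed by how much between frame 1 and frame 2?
-0.2

Distance in frame 1: 5.7. Distance in frame 2: 5.5.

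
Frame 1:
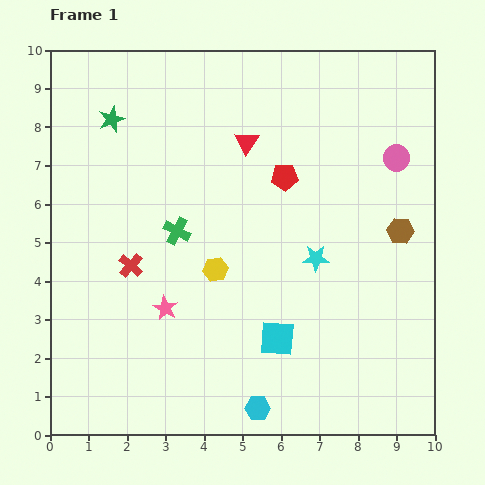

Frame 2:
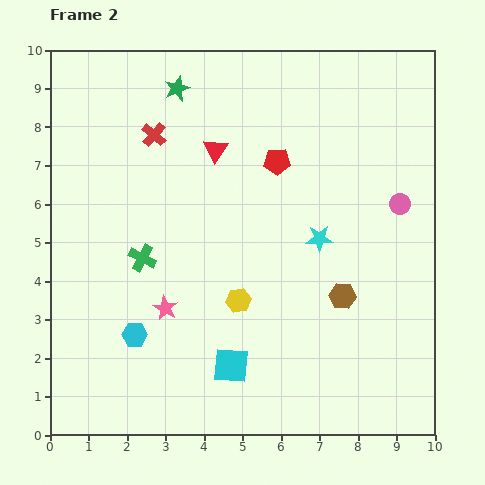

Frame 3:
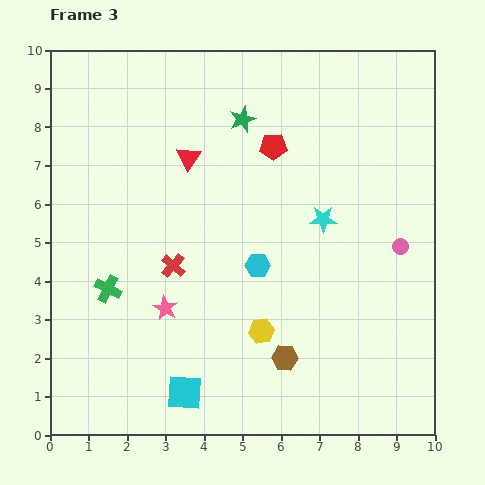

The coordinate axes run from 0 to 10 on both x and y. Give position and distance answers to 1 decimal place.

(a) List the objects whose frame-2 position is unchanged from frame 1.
the pink star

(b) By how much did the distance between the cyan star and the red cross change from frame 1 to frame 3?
-0.7

Distance in frame 1: 4.8. Distance in frame 3: 4.1.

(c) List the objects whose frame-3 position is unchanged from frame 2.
the pink star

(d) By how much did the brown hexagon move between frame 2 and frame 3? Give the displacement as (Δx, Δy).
(-1.5, -1.6)

The brown hexagon was at (7.6, 3.6) in frame 2 and (6.1, 2.0) in frame 3.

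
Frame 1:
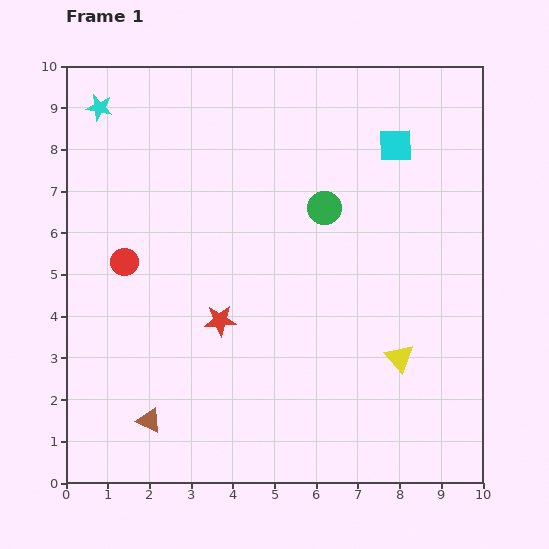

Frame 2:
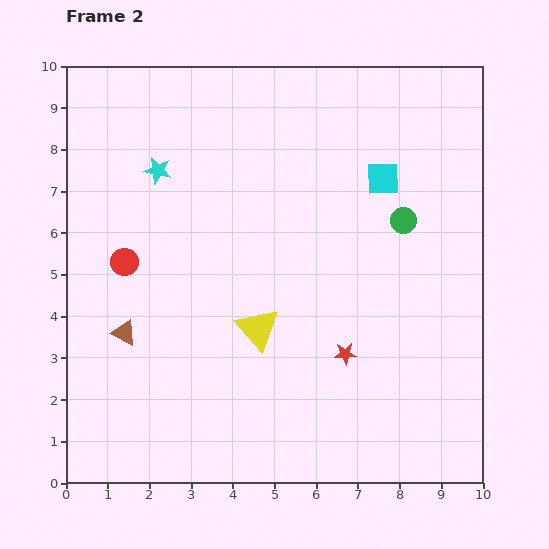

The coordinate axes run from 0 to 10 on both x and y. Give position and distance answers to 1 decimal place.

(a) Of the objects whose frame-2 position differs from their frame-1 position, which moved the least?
the cyan square

(moved 0.9)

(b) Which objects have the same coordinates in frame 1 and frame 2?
the red circle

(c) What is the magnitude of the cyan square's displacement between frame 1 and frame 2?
0.9

The cyan square moved from (7.9, 8.1) to (7.6, 7.3), a distance of √(0.3² + 0.8²) ≈ 0.9.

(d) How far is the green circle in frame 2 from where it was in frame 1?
1.9

The green circle moved from (6.2, 6.6) to (8.1, 6.3), a distance of √(1.9² + 0.3²) ≈ 1.9.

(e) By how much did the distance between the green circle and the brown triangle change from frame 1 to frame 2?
+0.6

Distance in frame 1: 6.6. Distance in frame 2: 7.2.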